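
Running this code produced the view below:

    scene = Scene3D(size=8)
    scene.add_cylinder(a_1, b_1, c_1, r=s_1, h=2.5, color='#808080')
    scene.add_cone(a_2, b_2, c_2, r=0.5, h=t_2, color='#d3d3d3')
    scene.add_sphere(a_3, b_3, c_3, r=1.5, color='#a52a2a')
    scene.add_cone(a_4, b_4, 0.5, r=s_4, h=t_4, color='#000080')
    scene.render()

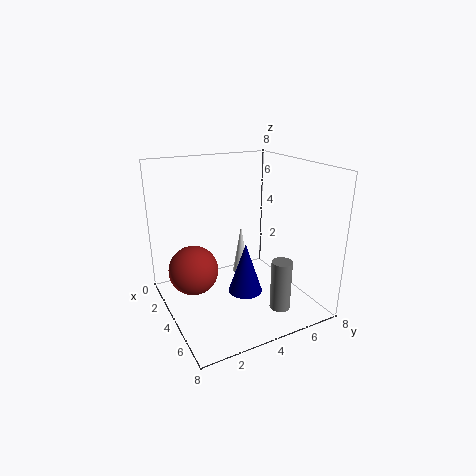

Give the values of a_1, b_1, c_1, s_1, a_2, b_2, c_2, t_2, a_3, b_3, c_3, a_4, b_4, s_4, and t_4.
a_1 = 7.5
b_1 = 4.5
c_1 = 1.5
s_1 = 0.5
a_2 = 2.5
b_2 = 5
c_2 = 1
t_2 = 3
a_3 = 2
b_3 = 2
c_3 = 1.5
a_4 = 4
b_4 = 4.5
s_4 = 1
t_4 = 3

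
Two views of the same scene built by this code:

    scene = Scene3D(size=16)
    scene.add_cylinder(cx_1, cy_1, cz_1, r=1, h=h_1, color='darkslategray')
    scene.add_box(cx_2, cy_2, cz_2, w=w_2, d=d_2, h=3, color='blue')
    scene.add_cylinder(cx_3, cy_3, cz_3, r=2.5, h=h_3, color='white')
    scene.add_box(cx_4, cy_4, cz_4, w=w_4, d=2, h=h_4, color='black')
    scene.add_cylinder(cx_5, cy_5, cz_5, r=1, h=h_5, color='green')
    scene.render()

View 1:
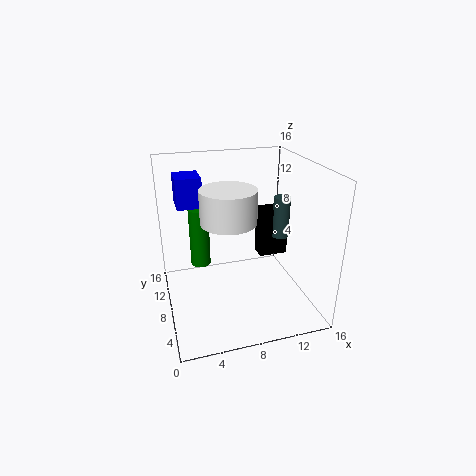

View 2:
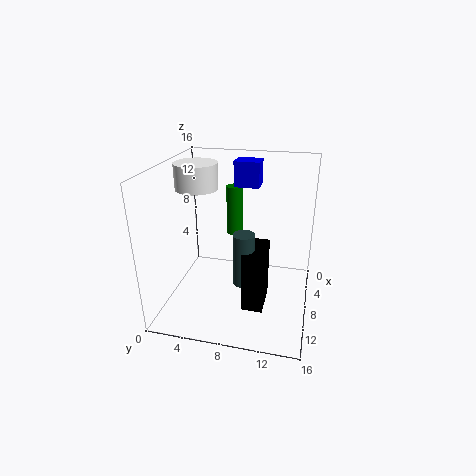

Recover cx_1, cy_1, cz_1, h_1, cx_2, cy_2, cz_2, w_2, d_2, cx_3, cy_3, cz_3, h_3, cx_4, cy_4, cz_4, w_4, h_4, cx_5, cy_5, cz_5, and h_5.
cx_1 = 14
cy_1 = 10
cz_1 = 6.5
h_1 = 5
cx_2 = 1.5
cy_2 = 6.5
cz_2 = 12.5
w_2 = 2.5
d_2 = 3
cx_3 = 5.5
cy_3 = 2.5
cz_3 = 12.5
h_3 = 3
cx_4 = 11.5
cy_4 = 10
cz_4 = 4
w_4 = 3.5
h_4 = 6
cx_5 = 3.5
cy_5 = 6.5
cz_5 = 6.5
h_5 = 6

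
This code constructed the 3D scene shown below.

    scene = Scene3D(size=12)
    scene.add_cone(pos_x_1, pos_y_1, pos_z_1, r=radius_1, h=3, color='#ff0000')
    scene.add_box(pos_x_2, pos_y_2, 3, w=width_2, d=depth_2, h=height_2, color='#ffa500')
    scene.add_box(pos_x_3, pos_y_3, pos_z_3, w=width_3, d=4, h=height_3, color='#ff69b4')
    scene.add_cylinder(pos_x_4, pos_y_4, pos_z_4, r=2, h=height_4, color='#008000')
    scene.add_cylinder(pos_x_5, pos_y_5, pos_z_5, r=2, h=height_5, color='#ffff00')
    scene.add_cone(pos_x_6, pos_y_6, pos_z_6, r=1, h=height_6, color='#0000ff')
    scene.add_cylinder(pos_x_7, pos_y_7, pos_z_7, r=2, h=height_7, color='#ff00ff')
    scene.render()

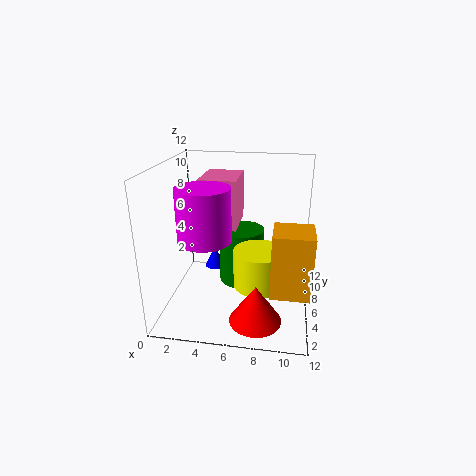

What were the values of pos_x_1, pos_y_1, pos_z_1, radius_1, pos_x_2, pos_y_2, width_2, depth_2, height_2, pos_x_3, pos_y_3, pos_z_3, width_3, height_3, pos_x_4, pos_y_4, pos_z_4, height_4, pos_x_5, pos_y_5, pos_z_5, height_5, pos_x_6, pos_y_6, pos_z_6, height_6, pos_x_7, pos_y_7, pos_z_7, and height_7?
pos_x_1 = 8
pos_y_1 = 2
pos_z_1 = 1
radius_1 = 2
pos_x_2 = 9
pos_y_2 = 2
width_2 = 3
depth_2 = 3
height_2 = 5
pos_x_3 = 3
pos_y_3 = 5
pos_z_3 = 7
width_3 = 3
height_3 = 4
pos_x_4 = 6
pos_y_4 = 8
pos_z_4 = 1
height_4 = 5
pos_x_5 = 8
pos_y_5 = 4
pos_z_5 = 3
height_5 = 3
pos_x_6 = 3
pos_y_6 = 10
pos_z_6 = 1
height_6 = 2
pos_x_7 = 4
pos_y_7 = 3
pos_z_7 = 7
height_7 = 4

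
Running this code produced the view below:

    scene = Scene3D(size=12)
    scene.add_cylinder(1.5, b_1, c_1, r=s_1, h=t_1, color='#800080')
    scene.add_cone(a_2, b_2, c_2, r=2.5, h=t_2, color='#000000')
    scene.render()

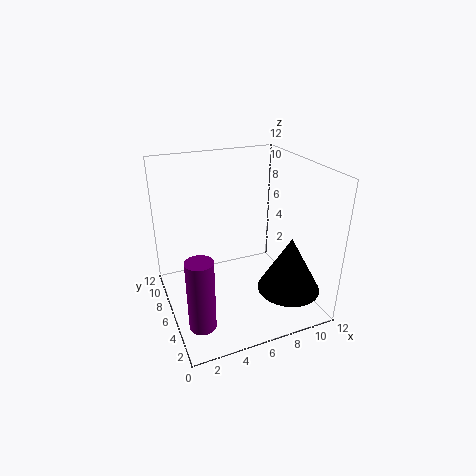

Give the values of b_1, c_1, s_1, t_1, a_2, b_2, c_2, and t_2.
b_1 = 2, c_1 = 1.5, s_1 = 1, t_1 = 5.5, a_2 = 9, b_2 = 2.5, c_2 = 2.5, t_2 = 4.5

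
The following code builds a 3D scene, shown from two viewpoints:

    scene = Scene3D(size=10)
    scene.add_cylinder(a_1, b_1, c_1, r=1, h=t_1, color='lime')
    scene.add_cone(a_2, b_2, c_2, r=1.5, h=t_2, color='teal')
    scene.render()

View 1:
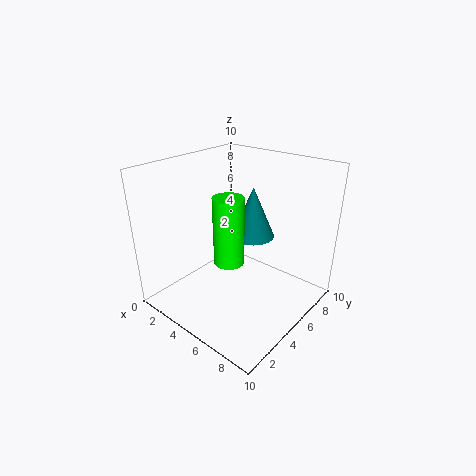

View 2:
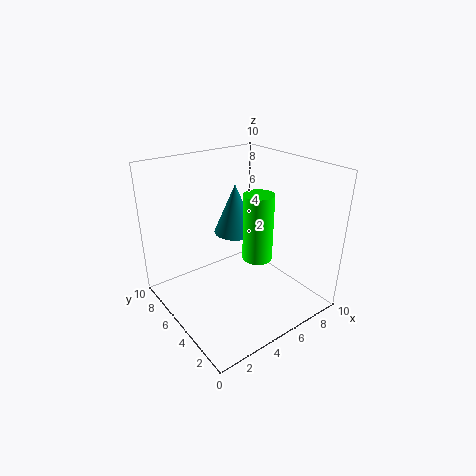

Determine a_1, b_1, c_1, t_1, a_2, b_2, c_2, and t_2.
a_1 = 5.5
b_1 = 3.5
c_1 = 4
t_1 = 4.5
a_2 = 5.5
b_2 = 6
c_2 = 5
t_2 = 3.5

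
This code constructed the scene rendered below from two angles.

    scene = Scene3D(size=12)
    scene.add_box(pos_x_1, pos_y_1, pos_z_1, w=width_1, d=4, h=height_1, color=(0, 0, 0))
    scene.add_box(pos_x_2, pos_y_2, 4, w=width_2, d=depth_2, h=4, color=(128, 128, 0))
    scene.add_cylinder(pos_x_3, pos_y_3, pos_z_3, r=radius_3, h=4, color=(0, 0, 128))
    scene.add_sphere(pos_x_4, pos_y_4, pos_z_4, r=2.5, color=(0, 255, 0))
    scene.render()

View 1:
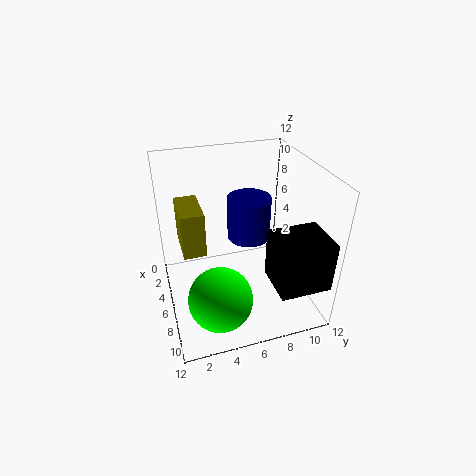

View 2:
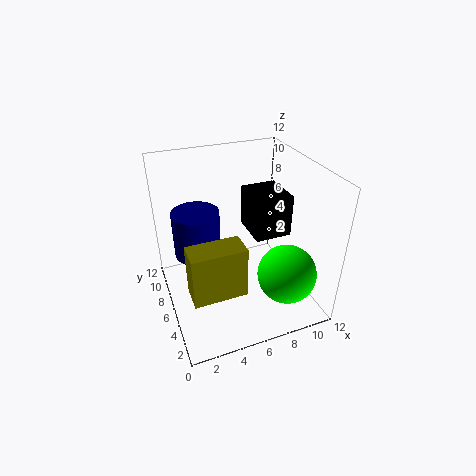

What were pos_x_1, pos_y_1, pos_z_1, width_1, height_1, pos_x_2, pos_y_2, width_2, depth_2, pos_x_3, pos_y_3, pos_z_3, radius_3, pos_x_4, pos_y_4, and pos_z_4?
pos_x_1 = 8.5, pos_y_1 = 7.5, pos_z_1 = 4, width_1 = 3.5, height_1 = 4, pos_x_2 = 1, pos_y_2 = 1.5, width_2 = 4, depth_2 = 2, pos_x_3 = 3, pos_y_3 = 8, pos_z_3 = 4, radius_3 = 2, pos_x_4 = 9.5, pos_y_4 = 3.5, pos_z_4 = 3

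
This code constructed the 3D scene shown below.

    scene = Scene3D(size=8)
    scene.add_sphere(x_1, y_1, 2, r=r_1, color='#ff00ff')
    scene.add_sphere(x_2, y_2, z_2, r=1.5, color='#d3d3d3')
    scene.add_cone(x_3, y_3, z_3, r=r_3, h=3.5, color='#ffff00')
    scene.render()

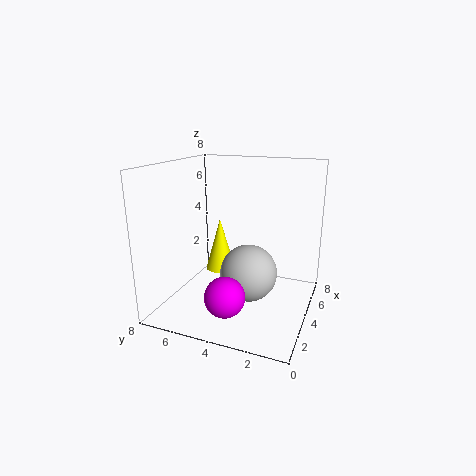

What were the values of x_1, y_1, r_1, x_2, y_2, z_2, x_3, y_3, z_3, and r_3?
x_1 = 1; y_1 = 3.5; r_1 = 1; x_2 = 3; y_2 = 3; z_2 = 2.5; x_3 = 7; y_3 = 6.5; z_3 = 0.5; r_3 = 1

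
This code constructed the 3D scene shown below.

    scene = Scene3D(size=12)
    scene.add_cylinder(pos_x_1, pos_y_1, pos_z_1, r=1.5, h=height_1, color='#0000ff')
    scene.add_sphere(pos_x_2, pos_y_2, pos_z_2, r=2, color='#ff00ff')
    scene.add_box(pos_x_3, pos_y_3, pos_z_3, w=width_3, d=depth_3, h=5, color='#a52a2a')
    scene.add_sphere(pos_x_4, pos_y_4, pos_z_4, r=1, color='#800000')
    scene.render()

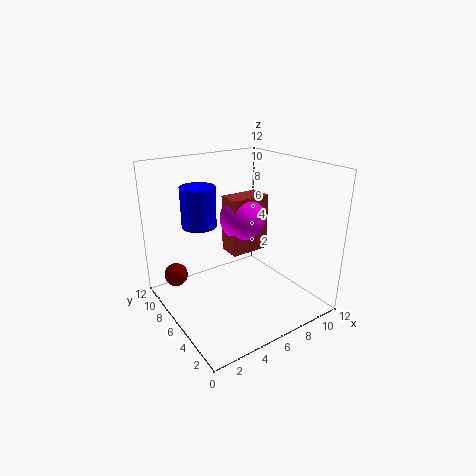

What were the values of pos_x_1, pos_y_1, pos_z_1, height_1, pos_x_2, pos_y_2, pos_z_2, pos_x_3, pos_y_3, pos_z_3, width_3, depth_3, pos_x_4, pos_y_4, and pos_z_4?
pos_x_1 = 4; pos_y_1 = 9; pos_z_1 = 6.5; height_1 = 3.5; pos_x_2 = 7.5; pos_y_2 = 7.5; pos_z_2 = 7; pos_x_3 = 6; pos_y_3 = 6.5; pos_z_3 = 4; width_3 = 3.5; depth_3 = 2; pos_x_4 = 1.5; pos_y_4 = 9; pos_z_4 = 2.5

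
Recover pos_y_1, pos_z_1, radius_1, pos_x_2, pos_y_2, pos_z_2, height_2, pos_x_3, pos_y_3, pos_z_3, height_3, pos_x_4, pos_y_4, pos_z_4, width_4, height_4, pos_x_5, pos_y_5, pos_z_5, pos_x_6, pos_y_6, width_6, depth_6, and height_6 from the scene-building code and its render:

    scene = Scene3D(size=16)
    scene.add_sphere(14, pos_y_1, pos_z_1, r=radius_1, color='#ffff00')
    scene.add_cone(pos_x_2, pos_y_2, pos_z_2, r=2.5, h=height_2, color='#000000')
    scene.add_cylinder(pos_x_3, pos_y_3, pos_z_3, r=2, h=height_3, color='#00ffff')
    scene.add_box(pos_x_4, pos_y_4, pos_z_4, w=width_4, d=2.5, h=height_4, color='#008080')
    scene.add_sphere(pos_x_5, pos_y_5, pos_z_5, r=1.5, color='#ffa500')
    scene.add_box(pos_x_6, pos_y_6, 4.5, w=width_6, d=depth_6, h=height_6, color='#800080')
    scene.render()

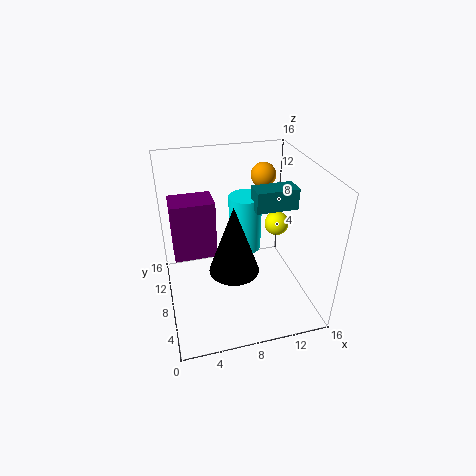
pos_y_1 = 11.5; pos_z_1 = 7; radius_1 = 1.5; pos_x_2 = 6.5; pos_y_2 = 4; pos_z_2 = 7; height_2 = 7; pos_x_3 = 10; pos_y_3 = 12; pos_z_3 = 4; height_3 = 7; pos_x_4 = 10.5; pos_y_4 = 9; pos_z_4 = 10; width_4 = 5; height_4 = 2.5; pos_x_5 = 12.5; pos_y_5 = 13; pos_z_5 = 13; pos_x_6 = 1; pos_y_6 = 10; width_6 = 5; depth_6 = 3.5; height_6 = 7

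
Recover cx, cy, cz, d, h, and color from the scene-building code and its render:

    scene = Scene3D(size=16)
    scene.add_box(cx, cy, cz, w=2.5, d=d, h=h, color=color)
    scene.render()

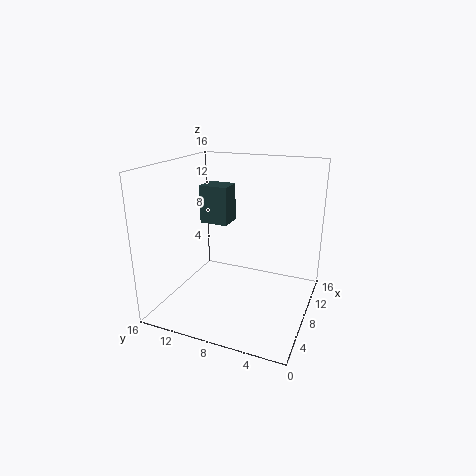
cx = 6; cy = 8.5; cz = 10; d = 3; h = 4; color = 'darkslategray'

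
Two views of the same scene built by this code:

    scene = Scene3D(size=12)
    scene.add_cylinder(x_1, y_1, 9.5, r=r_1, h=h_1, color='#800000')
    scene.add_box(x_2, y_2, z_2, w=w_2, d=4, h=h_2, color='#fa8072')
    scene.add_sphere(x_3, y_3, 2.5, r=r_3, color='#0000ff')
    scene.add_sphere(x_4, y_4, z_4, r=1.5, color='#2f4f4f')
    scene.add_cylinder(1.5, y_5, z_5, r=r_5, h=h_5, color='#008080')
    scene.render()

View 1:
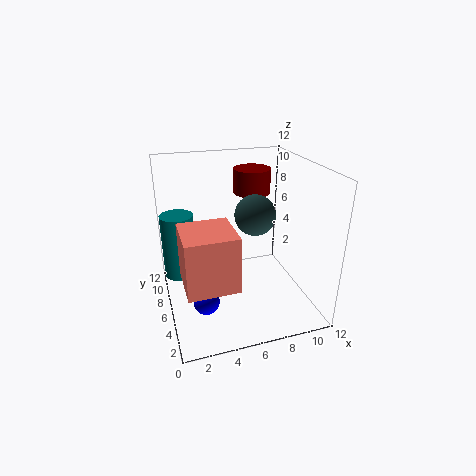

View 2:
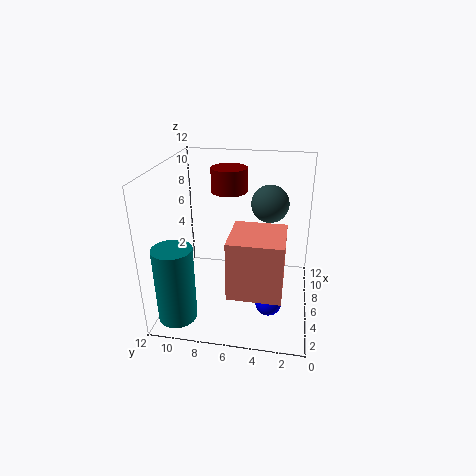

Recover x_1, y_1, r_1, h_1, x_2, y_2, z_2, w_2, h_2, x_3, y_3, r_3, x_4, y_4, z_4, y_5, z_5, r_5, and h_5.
x_1 = 7.5, y_1 = 7, r_1 = 1.5, h_1 = 2, x_2 = 1, y_2 = 2, z_2 = 3.5, w_2 = 4, h_2 = 4.5, x_3 = 2.5, y_3 = 3, r_3 = 1, x_4 = 6.5, y_4 = 3.5, z_4 = 9, y_5 = 10, z_5 = 1, r_5 = 1.5, h_5 = 6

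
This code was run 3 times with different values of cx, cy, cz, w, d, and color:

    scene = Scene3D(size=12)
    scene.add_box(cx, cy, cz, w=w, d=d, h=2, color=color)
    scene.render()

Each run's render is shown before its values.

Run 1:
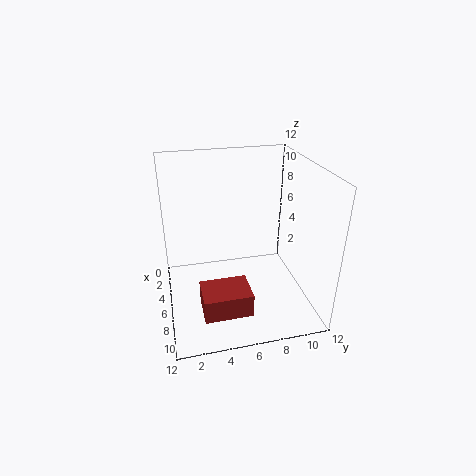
cx = 6.5
cy = 2.5
cz = 0.5
w = 3
d = 4
color = 'brown'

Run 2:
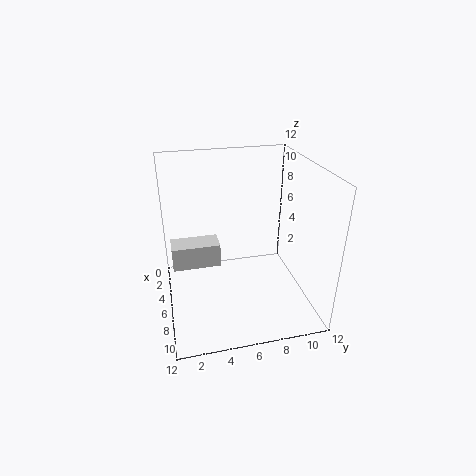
cx = 4
cy = 0.5
cz = 3.5
w = 2
d = 4
color = 'lightgray'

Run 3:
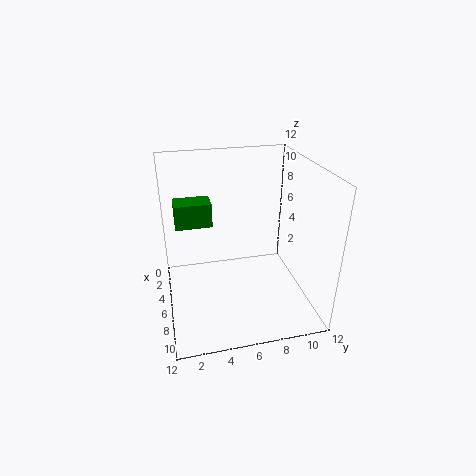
cx = 3.5
cy = 1
cz = 7
w = 2
d = 3
color = 'green'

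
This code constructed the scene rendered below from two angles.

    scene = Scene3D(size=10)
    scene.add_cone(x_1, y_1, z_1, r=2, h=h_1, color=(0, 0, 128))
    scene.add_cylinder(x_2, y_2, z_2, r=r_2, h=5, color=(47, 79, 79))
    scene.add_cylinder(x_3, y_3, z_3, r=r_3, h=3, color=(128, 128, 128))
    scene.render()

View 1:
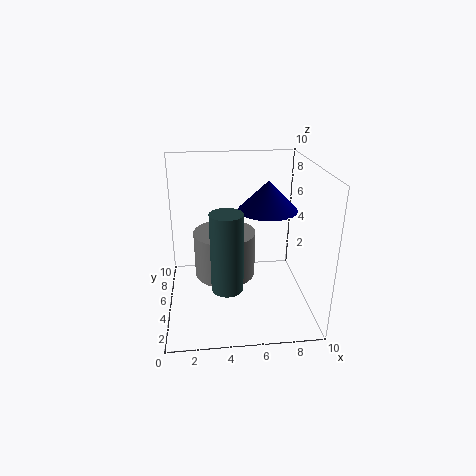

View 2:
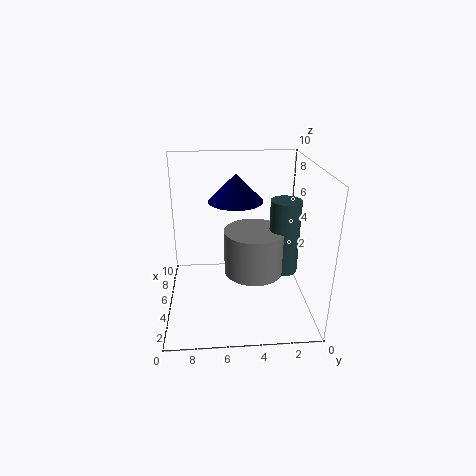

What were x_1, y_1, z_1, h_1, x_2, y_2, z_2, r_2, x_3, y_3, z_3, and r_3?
x_1 = 7
y_1 = 5
z_1 = 7
h_1 = 2
x_2 = 4
y_2 = 2
z_2 = 3
r_2 = 1
x_3 = 4
y_3 = 4
z_3 = 3
r_3 = 2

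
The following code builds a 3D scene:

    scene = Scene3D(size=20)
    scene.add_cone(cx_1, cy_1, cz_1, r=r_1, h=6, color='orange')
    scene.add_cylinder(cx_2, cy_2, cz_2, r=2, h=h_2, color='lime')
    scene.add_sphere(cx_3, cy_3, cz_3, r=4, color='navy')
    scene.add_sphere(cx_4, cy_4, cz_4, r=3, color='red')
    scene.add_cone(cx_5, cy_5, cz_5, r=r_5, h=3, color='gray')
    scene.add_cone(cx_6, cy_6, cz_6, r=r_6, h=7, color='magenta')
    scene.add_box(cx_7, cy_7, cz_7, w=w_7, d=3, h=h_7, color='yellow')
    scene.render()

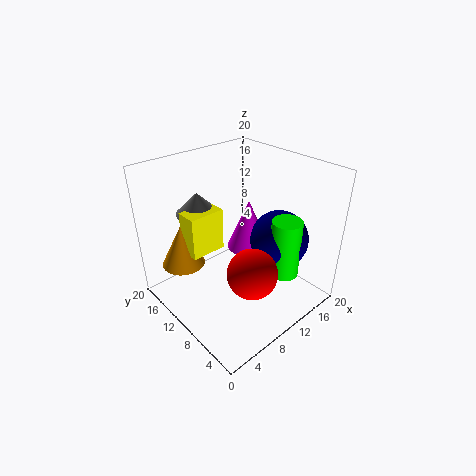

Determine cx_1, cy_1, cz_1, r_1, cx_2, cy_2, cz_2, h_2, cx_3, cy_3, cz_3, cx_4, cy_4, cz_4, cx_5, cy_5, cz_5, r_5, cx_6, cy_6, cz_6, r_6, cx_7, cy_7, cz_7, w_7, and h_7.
cx_1 = 4, cy_1 = 15, cz_1 = 6, r_1 = 3, cx_2 = 13, cy_2 = 4, cz_2 = 6, h_2 = 8, cx_3 = 14, cy_3 = 6, cz_3 = 10, cx_4 = 6, cy_4 = 3, cz_4 = 10, cx_5 = 7, cy_5 = 15, cz_5 = 13, r_5 = 3, cx_6 = 12, cy_6 = 10, cz_6 = 8, r_6 = 3, cx_7 = 4, cy_7 = 12, cz_7 = 8, w_7 = 5, h_7 = 6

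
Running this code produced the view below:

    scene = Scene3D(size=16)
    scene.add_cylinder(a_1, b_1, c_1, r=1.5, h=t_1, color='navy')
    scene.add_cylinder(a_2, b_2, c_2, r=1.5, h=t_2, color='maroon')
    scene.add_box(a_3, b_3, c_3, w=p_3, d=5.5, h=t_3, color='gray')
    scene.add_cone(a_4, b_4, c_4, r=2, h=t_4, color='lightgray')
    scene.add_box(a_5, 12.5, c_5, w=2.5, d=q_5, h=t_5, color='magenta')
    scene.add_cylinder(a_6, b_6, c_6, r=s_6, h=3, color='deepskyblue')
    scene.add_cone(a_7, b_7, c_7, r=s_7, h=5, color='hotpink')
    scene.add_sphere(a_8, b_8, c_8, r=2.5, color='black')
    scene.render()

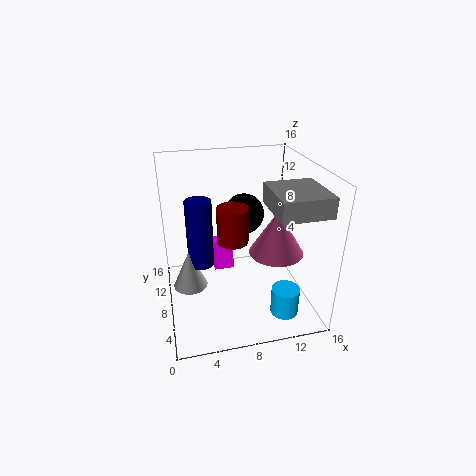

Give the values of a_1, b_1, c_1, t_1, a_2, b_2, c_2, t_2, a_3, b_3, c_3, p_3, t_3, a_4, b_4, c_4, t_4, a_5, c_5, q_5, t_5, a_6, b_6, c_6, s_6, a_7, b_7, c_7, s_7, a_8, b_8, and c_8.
a_1 = 4; b_1 = 10; c_1 = 4; t_1 = 8; a_2 = 6.5; b_2 = 4; c_2 = 10; t_2 = 3.5; a_3 = 10; b_3 = 0.5; c_3 = 13; p_3 = 5; t_3 = 2; a_4 = 2.5; b_4 = 9.5; c_4 = 1.5; t_4 = 4.5; a_5 = 6; c_5 = 1; q_5 = 2; t_5 = 4; a_6 = 12; b_6 = 3; c_6 = 1; s_6 = 1.5; a_7 = 12; b_7 = 6.5; c_7 = 6.5; s_7 = 3; a_8 = 10; b_8 = 13; c_8 = 8.5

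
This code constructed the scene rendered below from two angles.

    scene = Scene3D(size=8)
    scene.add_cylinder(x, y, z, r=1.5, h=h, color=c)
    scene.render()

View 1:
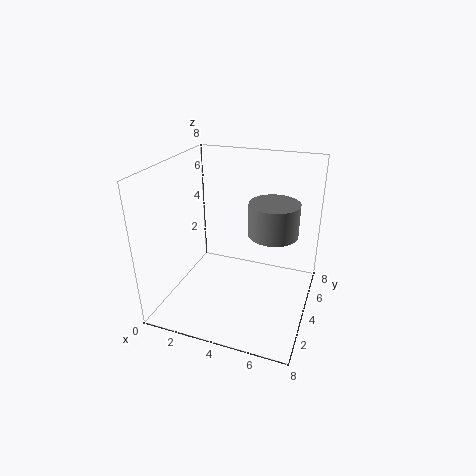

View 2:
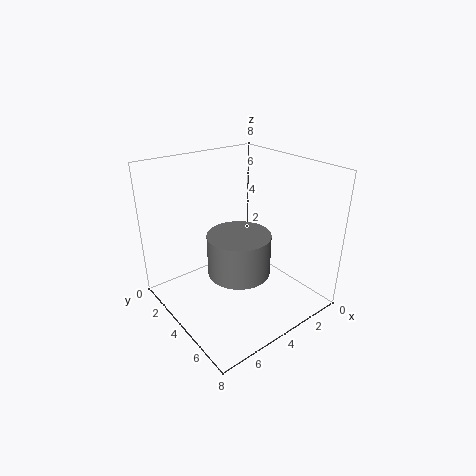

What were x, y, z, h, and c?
x = 5.5, y = 6, z = 3.5, h = 2, c = 'gray'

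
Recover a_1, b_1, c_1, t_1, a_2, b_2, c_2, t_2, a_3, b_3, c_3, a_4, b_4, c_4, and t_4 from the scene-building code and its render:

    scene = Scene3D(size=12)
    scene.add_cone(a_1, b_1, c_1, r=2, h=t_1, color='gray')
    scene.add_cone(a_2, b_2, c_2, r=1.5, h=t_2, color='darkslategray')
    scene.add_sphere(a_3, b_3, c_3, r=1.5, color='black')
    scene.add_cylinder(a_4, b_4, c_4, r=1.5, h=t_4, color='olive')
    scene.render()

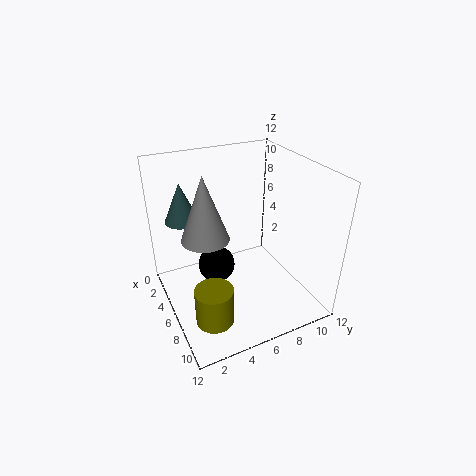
a_1 = 5
b_1 = 3.5
c_1 = 6
t_1 = 5.5
a_2 = 2
b_2 = 2.5
c_2 = 6.5
t_2 = 3.5
a_3 = 6
b_3 = 4
c_3 = 4
a_4 = 9
b_4 = 2.5
c_4 = 1
t_4 = 3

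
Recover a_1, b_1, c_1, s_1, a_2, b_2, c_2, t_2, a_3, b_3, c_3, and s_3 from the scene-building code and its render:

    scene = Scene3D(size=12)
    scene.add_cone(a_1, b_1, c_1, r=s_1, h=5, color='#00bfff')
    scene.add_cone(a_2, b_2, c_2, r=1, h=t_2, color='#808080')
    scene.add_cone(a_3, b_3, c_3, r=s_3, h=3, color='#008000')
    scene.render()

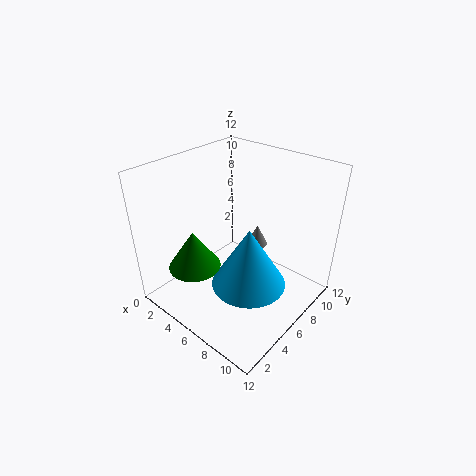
a_1 = 8, b_1 = 5, c_1 = 3, s_1 = 3, a_2 = 5, b_2 = 10, c_2 = 3, t_2 = 2, a_3 = 5, b_3 = 2, c_3 = 5, s_3 = 2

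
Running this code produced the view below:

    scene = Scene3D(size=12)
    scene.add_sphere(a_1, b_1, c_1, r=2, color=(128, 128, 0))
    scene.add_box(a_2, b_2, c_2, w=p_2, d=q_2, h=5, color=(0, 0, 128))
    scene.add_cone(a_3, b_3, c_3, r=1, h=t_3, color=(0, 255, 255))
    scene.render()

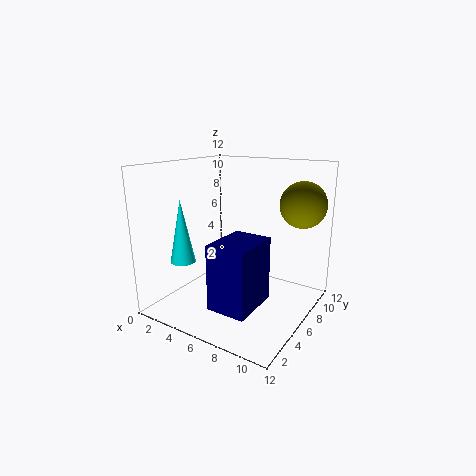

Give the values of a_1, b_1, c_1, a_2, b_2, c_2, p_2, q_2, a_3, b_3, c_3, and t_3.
a_1 = 10; b_1 = 10; c_1 = 8.5; a_2 = 6.5; b_2 = 1; c_2 = 2; p_2 = 3; q_2 = 4; a_3 = 3; b_3 = 2.5; c_3 = 4.5; t_3 = 5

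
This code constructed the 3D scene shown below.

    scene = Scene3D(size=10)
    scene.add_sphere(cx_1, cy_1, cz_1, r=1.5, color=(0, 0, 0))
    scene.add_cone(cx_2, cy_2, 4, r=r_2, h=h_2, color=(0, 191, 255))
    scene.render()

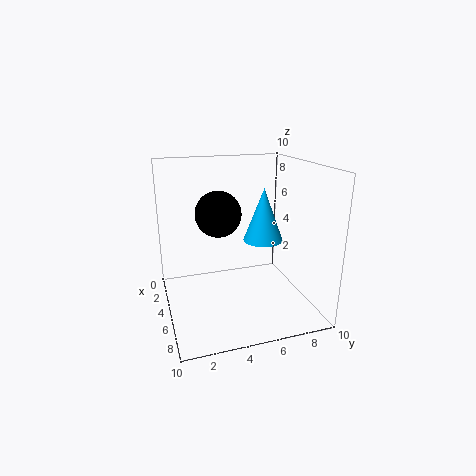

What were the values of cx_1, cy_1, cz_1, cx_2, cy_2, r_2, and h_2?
cx_1 = 5.5
cy_1 = 3.5
cz_1 = 7
cx_2 = 3.5
cy_2 = 7.5
r_2 = 1.5
h_2 = 4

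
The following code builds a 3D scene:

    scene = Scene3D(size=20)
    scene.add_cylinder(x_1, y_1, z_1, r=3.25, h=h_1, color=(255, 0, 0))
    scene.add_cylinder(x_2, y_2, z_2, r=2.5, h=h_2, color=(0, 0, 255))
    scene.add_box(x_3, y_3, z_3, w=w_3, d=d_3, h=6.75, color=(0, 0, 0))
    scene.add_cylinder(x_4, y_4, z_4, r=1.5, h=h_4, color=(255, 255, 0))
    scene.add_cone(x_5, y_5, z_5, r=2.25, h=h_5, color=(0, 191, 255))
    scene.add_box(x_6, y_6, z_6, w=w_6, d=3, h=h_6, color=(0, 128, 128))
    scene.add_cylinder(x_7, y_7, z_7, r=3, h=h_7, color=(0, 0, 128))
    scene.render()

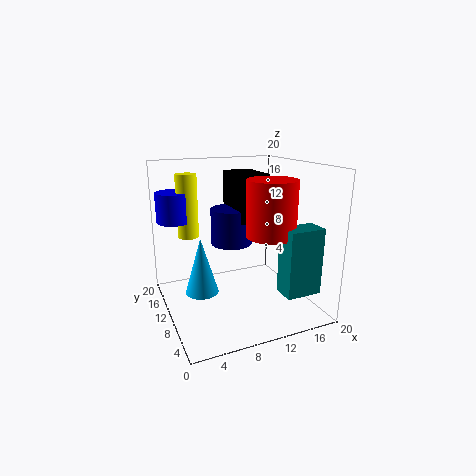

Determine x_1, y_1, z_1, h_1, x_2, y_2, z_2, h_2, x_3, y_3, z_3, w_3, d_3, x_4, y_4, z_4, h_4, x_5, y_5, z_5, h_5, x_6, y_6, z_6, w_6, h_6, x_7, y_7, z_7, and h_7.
x_1 = 12.75, y_1 = 5.75, z_1 = 11.25, h_1 = 7.25, x_2 = 2.5, y_2 = 15.5, z_2 = 11.75, h_2 = 4.25, x_3 = 10.5, y_3 = 10, z_3 = 11.75, w_3 = 4.25, d_3 = 6.75, x_4 = 4.25, y_4 = 14.75, z_4 = 9.5, h_4 = 9, x_5 = 4.5, y_5 = 9.75, z_5 = 3, h_5 = 7.75, x_6 = 13.25, y_6 = 1.5, z_6 = 4, w_6 = 4.75, h_6 = 8.75, x_7 = 10.25, y_7 = 13, z_7 = 8.25, h_7 = 5.25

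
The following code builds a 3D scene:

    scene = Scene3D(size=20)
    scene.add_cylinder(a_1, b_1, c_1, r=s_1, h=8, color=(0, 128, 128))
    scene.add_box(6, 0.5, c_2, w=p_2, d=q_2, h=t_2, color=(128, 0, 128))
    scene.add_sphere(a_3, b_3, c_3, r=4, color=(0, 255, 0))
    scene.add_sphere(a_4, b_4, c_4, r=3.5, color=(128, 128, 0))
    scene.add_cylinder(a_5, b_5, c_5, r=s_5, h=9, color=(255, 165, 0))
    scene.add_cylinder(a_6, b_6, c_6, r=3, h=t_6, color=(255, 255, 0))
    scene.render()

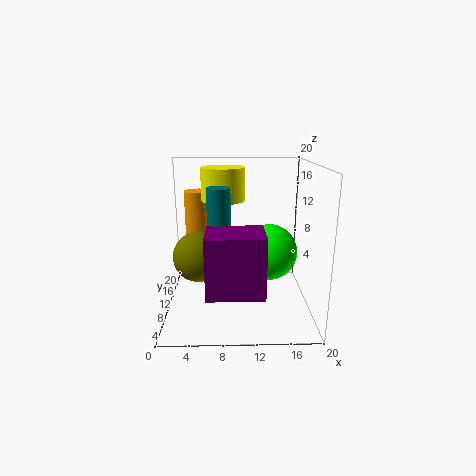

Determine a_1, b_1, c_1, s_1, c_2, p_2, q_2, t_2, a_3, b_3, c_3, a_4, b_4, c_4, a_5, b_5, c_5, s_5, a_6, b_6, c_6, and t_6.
a_1 = 7.5
b_1 = 7
c_1 = 9.5
s_1 = 1.5
c_2 = 5.5
p_2 = 7
q_2 = 5.5
t_2 = 7.5
a_3 = 14.5
b_3 = 11
c_3 = 7.5
a_4 = 4.5
b_4 = 9.5
c_4 = 7.5
a_5 = 4
b_5 = 16
c_5 = 6.5
s_5 = 2
a_6 = 8
b_6 = 11.5
c_6 = 15
t_6 = 4.5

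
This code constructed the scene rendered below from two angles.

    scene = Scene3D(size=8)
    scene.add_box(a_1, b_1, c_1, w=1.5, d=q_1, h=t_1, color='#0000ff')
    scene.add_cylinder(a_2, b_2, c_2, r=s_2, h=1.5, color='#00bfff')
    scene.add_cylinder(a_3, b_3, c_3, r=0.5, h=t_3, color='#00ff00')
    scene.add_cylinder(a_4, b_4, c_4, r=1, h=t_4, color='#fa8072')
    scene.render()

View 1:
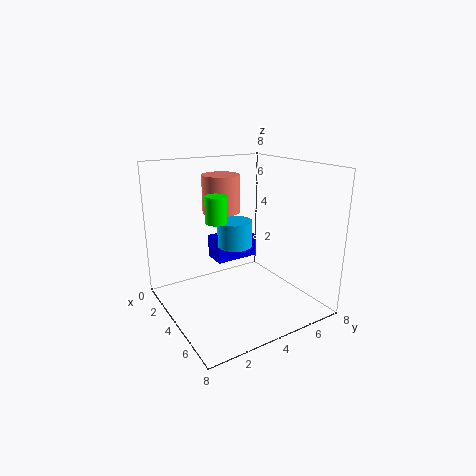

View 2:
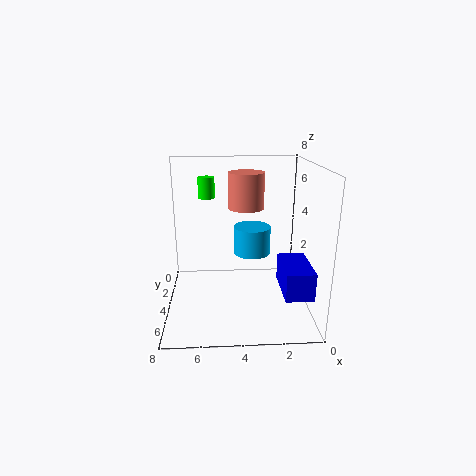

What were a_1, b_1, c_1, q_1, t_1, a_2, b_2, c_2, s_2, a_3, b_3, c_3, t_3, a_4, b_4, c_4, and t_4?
a_1 = 0.25; b_1 = 4; c_1 = 1.5; q_1 = 2.75; t_1 = 1.5; a_2 = 3.25; b_2 = 4.25; c_2 = 3.25; s_2 = 1; a_3 = 5.75; b_3 = 1.75; c_3 = 5.75; t_3 = 1.25; a_4 = 3.5; b_4 = 3.25; c_4 = 5.5; t_4 = 2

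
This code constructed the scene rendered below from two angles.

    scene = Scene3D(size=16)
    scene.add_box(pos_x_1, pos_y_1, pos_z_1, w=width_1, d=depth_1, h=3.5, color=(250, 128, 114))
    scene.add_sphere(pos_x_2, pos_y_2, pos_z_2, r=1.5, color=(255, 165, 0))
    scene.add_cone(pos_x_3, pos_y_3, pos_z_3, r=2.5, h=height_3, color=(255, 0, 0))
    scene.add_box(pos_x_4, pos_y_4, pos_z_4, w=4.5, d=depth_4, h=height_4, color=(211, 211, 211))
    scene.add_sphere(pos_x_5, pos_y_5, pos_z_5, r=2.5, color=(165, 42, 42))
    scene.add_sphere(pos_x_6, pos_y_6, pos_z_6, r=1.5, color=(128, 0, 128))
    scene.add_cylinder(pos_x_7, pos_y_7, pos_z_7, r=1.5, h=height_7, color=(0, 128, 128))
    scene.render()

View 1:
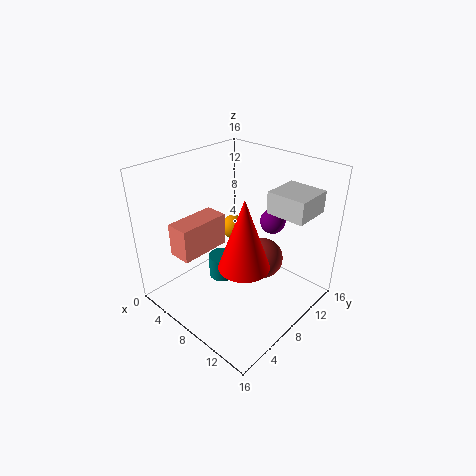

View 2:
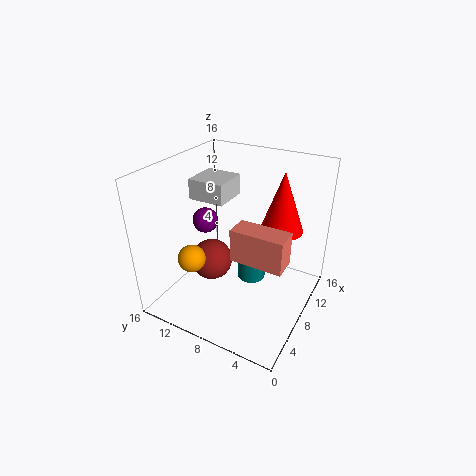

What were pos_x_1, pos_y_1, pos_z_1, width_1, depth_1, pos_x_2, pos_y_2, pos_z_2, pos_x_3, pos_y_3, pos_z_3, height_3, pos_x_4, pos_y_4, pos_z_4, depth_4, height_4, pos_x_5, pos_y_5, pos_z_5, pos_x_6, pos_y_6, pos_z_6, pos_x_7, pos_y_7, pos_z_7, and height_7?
pos_x_1 = 4.5, pos_y_1 = 1.5, pos_z_1 = 7.5, width_1 = 2.5, depth_1 = 5.5, pos_x_2 = 4, pos_y_2 = 11.5, pos_z_2 = 6.5, pos_x_3 = 12, pos_y_3 = 4.5, pos_z_3 = 8, height_3 = 7, pos_x_4 = 9.5, pos_y_4 = 11, pos_z_4 = 10.5, depth_4 = 4.5, height_4 = 2.5, pos_x_5 = 8.5, pos_y_5 = 12, pos_z_5 = 3.5, pos_x_6 = 9, pos_y_6 = 13, pos_z_6 = 8.5, pos_x_7 = 7.5, pos_y_7 = 6, pos_z_7 = 4, height_7 = 2.5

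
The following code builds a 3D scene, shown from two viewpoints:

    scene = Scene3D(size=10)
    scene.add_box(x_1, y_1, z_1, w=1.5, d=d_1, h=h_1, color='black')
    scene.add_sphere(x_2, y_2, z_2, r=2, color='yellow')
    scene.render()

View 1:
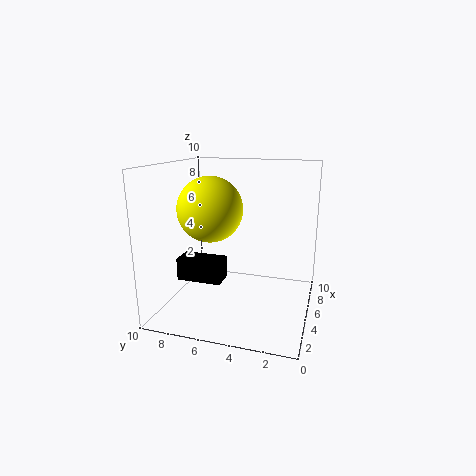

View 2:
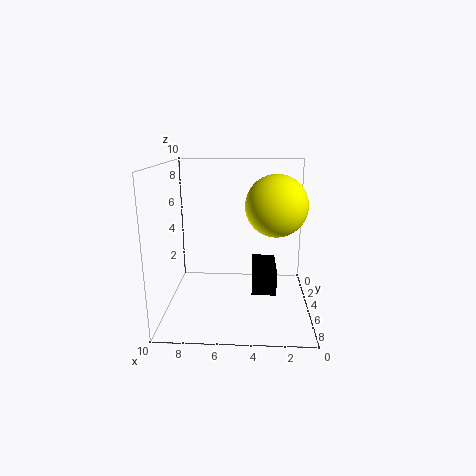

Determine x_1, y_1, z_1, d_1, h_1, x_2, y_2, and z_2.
x_1 = 2.5
y_1 = 5.5
z_1 = 2.5
d_1 = 3
h_1 = 1.5
x_2 = 2.5
y_2 = 6
z_2 = 7.5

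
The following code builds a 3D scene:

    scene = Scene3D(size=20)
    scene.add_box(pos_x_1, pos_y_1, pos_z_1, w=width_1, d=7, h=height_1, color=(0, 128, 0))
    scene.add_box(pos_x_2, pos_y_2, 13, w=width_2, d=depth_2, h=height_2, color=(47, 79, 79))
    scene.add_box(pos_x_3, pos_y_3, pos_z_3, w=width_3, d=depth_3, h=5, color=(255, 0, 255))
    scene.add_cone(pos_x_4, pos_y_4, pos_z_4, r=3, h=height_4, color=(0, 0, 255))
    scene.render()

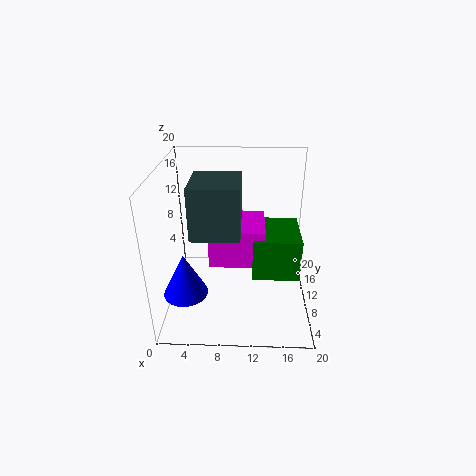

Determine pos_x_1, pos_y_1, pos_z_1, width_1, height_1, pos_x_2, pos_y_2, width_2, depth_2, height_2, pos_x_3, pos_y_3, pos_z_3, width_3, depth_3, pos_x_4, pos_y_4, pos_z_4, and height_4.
pos_x_1 = 12; pos_y_1 = 4.5; pos_z_1 = 7; width_1 = 6; height_1 = 5.5; pos_x_2 = 4.5; pos_y_2 = 3.5; width_2 = 6; depth_2 = 6.5; height_2 = 6.5; pos_x_3 = 6.5; pos_y_3 = 5; pos_z_3 = 8.5; width_3 = 7; depth_3 = 6.5; pos_x_4 = 3; pos_y_4 = 6; pos_z_4 = 3.5; height_4 = 6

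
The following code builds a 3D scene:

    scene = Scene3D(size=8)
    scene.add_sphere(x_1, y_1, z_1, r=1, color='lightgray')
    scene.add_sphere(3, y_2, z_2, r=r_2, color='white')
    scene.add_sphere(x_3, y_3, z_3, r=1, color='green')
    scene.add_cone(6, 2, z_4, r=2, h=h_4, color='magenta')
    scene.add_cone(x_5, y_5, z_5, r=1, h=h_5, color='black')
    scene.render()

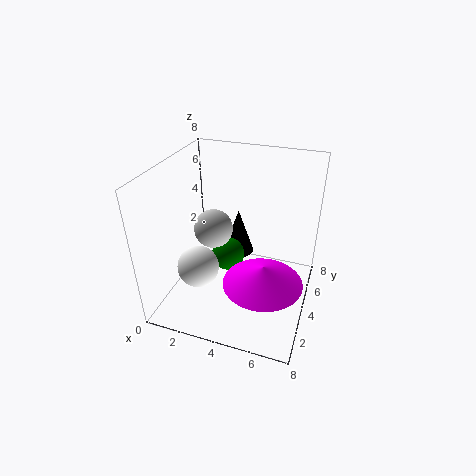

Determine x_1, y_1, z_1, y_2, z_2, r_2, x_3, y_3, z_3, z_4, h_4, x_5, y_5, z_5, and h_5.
x_1 = 3
y_1 = 3
z_1 = 5
y_2 = 1
z_2 = 4
r_2 = 1
x_3 = 3
y_3 = 5
z_3 = 2
z_4 = 3
h_4 = 1
x_5 = 3
y_5 = 7
z_5 = 1
h_5 = 3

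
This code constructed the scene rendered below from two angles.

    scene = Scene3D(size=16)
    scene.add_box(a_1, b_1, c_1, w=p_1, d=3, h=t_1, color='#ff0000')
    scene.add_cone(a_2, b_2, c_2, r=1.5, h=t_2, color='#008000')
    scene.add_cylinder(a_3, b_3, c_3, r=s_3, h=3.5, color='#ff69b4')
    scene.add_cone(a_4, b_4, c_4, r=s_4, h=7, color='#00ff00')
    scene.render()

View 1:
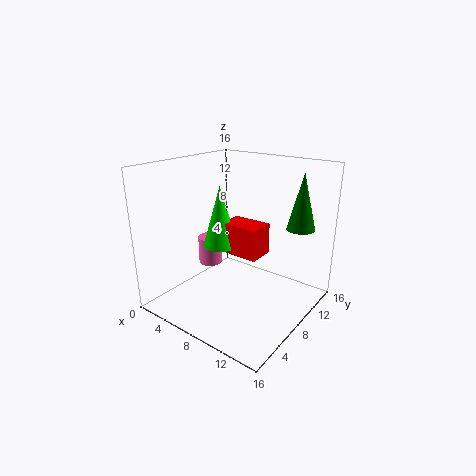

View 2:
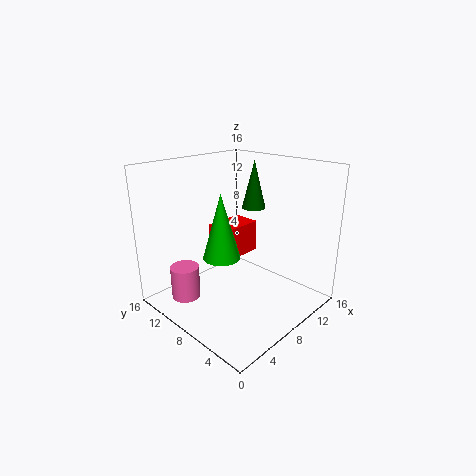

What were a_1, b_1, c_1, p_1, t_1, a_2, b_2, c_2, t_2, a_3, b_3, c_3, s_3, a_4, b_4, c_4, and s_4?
a_1 = 6
b_1 = 7.5
c_1 = 6
p_1 = 4.5
t_1 = 3.5
a_2 = 14
b_2 = 11
c_2 = 9.5
t_2 = 6
a_3 = 2
b_3 = 10
c_3 = 2.5
s_3 = 1.5
a_4 = 5.5
b_4 = 8
c_4 = 6.5
s_4 = 2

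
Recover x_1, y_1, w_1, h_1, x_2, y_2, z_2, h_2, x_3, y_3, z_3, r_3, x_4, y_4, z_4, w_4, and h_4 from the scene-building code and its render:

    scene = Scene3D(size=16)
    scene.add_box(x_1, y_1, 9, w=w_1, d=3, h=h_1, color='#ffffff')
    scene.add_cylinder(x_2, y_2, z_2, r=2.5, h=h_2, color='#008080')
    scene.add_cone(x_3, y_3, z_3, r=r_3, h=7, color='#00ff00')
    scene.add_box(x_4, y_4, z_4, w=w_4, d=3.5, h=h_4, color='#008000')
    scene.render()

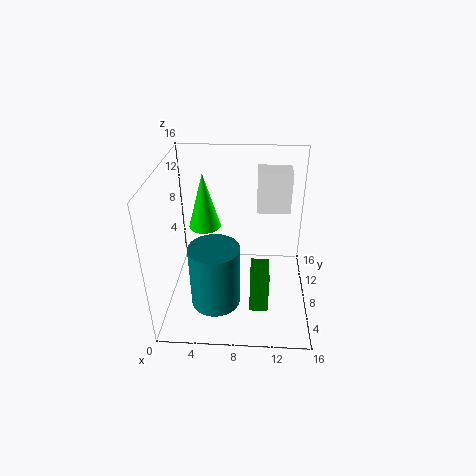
x_1 = 10, y_1 = 12, w_1 = 4, h_1 = 5, x_2 = 6, y_2 = 3, z_2 = 3.5, h_2 = 6.5, x_3 = 3.5, y_3 = 13, z_3 = 6.5, r_3 = 2, x_4 = 9.5, y_4 = 3.5, z_4 = 1.5, w_4 = 2, h_4 = 4.5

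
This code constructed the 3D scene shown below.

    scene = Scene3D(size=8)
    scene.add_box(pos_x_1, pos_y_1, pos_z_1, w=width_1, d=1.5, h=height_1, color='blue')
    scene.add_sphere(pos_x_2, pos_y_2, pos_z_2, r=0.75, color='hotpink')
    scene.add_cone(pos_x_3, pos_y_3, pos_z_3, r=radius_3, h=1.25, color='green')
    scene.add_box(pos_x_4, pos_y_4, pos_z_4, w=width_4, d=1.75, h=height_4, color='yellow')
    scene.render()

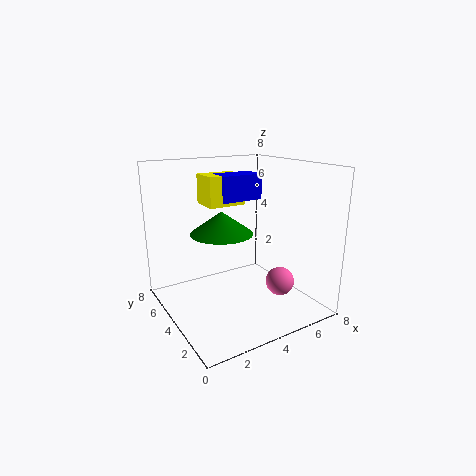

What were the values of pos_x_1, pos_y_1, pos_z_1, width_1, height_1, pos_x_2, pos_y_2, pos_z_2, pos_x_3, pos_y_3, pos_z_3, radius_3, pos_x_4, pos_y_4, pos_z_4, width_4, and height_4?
pos_x_1 = 3.75
pos_y_1 = 5
pos_z_1 = 5.75
width_1 = 2.5
height_1 = 1.5
pos_x_2 = 5.25
pos_y_2 = 1.75
pos_z_2 = 2
pos_x_3 = 3.25
pos_y_3 = 4.5
pos_z_3 = 4.25
radius_3 = 1.75
pos_x_4 = 3
pos_y_4 = 5.25
pos_z_4 = 5.5
width_4 = 2.25
height_4 = 1.75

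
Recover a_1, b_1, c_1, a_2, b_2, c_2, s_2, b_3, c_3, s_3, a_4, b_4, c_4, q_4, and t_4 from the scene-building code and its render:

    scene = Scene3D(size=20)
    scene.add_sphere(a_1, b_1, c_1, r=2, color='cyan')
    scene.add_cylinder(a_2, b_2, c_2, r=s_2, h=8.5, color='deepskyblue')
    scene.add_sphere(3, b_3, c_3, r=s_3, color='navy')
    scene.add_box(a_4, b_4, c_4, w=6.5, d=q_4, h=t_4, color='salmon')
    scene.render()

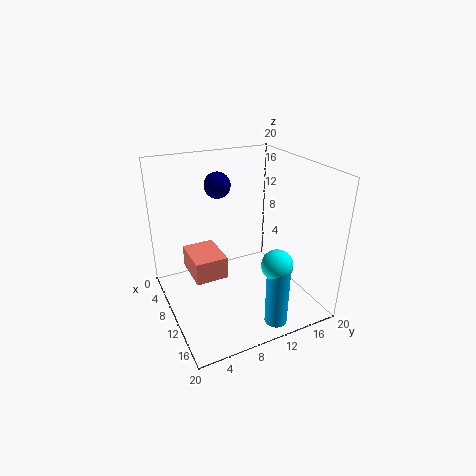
a_1 = 17; b_1 = 12; c_1 = 9; a_2 = 17.5; b_2 = 12; c_2 = 0.5; s_2 = 1.5; b_3 = 10; c_3 = 15.5; s_3 = 2; a_4 = 1; b_4 = 4.5; c_4 = 2; q_4 = 5; t_4 = 3.5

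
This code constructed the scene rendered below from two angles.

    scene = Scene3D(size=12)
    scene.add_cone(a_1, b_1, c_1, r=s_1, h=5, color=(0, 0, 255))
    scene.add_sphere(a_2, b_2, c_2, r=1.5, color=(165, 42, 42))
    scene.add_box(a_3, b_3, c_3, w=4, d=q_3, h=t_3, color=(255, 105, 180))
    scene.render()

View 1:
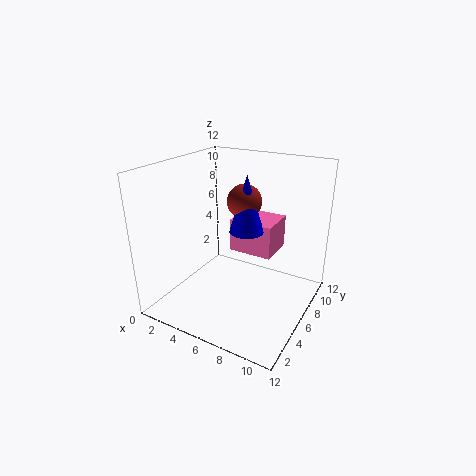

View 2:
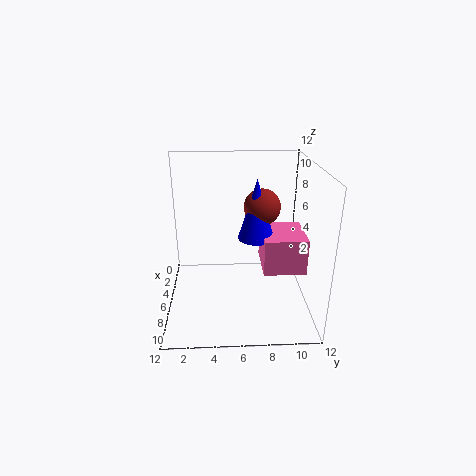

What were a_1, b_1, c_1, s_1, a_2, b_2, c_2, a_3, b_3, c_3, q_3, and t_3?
a_1 = 6, b_1 = 7.5, c_1 = 6, s_1 = 1.5, a_2 = 5.5, b_2 = 8, c_2 = 8.5, a_3 = 4, b_3 = 8, c_3 = 3.5, q_3 = 3.5, t_3 = 3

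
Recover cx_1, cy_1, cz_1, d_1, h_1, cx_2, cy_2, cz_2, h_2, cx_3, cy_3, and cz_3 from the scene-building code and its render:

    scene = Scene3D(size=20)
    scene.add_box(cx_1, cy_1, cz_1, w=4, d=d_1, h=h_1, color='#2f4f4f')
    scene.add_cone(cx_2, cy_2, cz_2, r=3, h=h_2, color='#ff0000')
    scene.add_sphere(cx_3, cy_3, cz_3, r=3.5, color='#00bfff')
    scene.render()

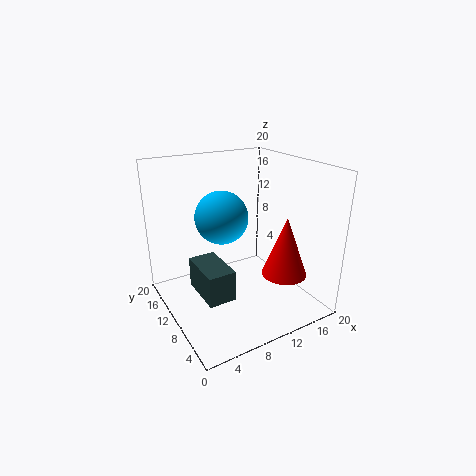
cx_1 = 4.5; cy_1 = 8; cz_1 = 1.5; d_1 = 7; h_1 = 4.5; cx_2 = 14; cy_2 = 4.5; cz_2 = 6; h_2 = 8; cx_3 = 7.5; cy_3 = 10; cz_3 = 13.5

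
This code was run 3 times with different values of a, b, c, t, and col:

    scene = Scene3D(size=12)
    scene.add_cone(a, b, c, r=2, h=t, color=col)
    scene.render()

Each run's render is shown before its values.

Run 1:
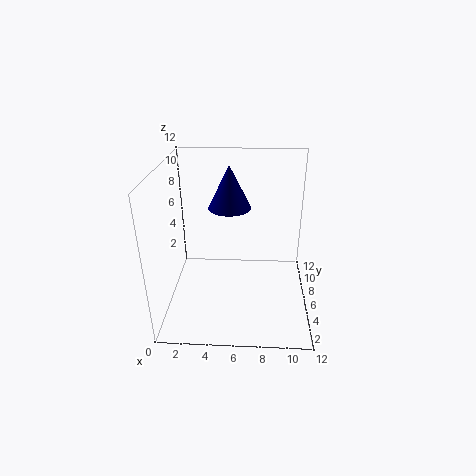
a = 5; b = 10; c = 7; t = 4; col = 'navy'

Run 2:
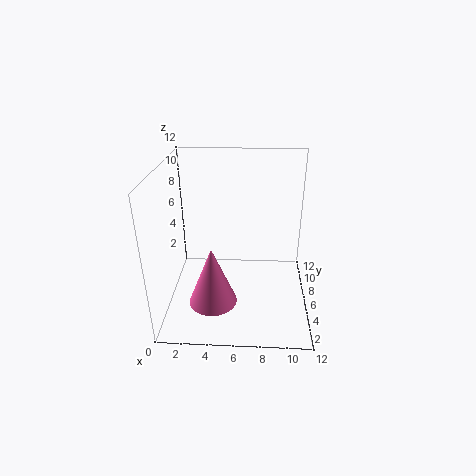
a = 4; b = 4; c = 1; t = 5; col = 'hotpink'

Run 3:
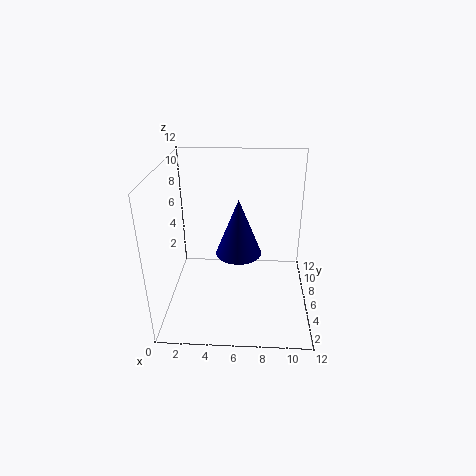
a = 6; b = 7; c = 4; t = 5; col = 'navy'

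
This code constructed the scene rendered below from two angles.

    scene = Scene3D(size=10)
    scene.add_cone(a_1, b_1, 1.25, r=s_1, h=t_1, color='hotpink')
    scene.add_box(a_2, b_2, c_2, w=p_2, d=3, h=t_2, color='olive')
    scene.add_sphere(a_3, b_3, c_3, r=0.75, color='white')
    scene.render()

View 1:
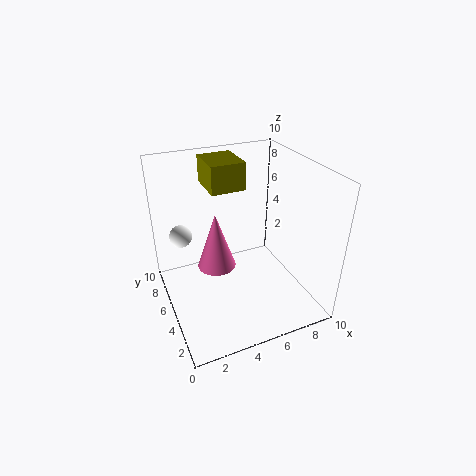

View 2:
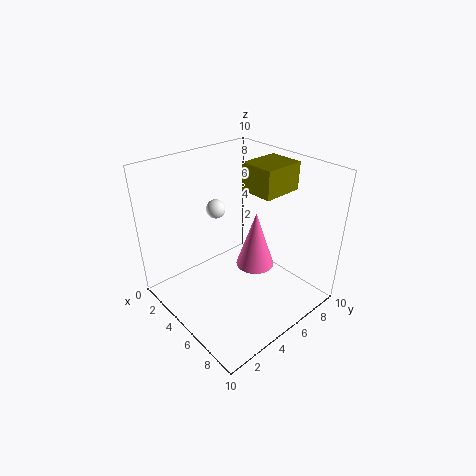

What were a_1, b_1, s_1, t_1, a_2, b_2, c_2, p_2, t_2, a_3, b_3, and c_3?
a_1 = 4.25
b_1 = 7.5
s_1 = 1.5
t_1 = 4.5
a_2 = 3.75
b_2 = 6.5
c_2 = 7.75
p_2 = 2.5
t_2 = 2
a_3 = 1.25
b_3 = 6
c_3 = 5.5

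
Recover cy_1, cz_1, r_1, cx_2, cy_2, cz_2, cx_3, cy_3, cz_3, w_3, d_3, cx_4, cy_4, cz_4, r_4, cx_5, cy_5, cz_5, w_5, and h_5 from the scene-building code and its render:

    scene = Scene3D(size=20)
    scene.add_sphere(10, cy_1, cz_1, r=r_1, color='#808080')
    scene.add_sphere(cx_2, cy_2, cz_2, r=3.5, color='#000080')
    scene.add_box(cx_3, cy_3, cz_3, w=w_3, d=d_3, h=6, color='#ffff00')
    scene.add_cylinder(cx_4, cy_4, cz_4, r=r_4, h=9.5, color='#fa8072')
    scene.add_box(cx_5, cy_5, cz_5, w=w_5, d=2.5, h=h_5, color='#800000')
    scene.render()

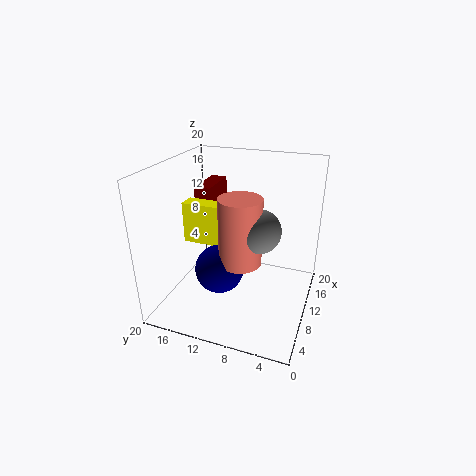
cy_1 = 7
cz_1 = 11.5
r_1 = 3
cx_2 = 9
cy_2 = 12.5
cz_2 = 5
cx_3 = 10
cy_3 = 12.5
cz_3 = 8
w_3 = 2.5
d_3 = 6
cx_4 = 9.5
cy_4 = 9.5
cz_4 = 6.5
r_4 = 3
cx_5 = 13
cy_5 = 15.5
cz_5 = 7
w_5 = 6.5
h_5 = 8.5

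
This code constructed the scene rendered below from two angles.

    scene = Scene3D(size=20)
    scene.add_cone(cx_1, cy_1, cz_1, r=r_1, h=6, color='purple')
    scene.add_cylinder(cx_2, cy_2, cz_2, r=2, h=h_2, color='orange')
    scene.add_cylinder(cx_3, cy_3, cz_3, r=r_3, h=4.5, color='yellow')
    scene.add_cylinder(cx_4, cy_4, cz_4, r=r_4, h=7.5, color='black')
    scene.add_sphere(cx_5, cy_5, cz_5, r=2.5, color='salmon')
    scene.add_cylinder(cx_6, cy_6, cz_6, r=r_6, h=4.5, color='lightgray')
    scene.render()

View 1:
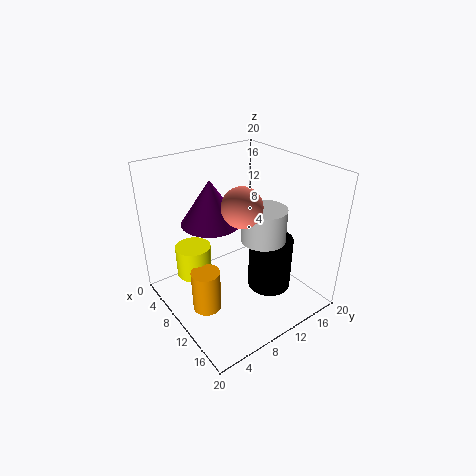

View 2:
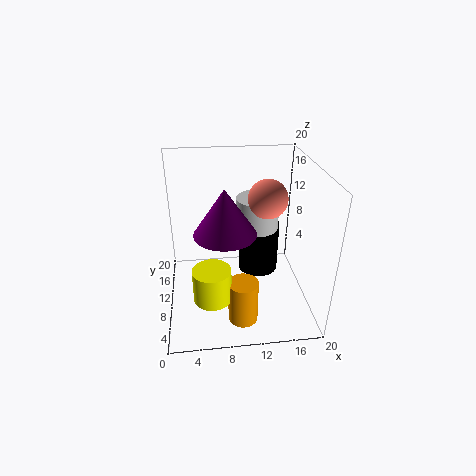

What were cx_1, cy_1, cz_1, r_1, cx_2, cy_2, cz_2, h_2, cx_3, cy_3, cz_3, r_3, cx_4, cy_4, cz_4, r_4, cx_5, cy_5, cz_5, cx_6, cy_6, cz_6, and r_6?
cx_1 = 8, cy_1 = 7, cz_1 = 12.5, r_1 = 4, cx_2 = 10, cy_2 = 4.5, cz_2 = 0.5, h_2 = 6, cx_3 = 6, cy_3 = 5, cz_3 = 4, r_3 = 2.5, cx_4 = 13.5, cy_4 = 13, cz_4 = 3, r_4 = 3, cx_5 = 13.5, cy_5 = 8, cz_5 = 16.5, cx_6 = 13, cy_6 = 12, cz_6 = 10.5, r_6 = 3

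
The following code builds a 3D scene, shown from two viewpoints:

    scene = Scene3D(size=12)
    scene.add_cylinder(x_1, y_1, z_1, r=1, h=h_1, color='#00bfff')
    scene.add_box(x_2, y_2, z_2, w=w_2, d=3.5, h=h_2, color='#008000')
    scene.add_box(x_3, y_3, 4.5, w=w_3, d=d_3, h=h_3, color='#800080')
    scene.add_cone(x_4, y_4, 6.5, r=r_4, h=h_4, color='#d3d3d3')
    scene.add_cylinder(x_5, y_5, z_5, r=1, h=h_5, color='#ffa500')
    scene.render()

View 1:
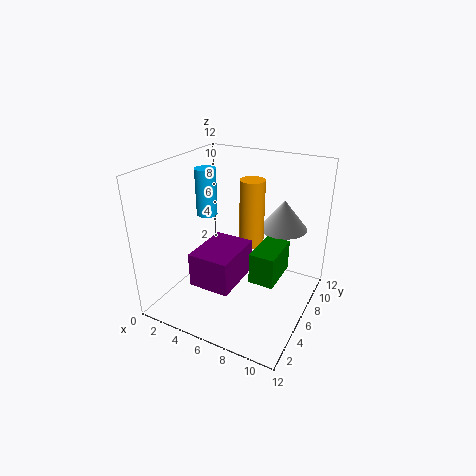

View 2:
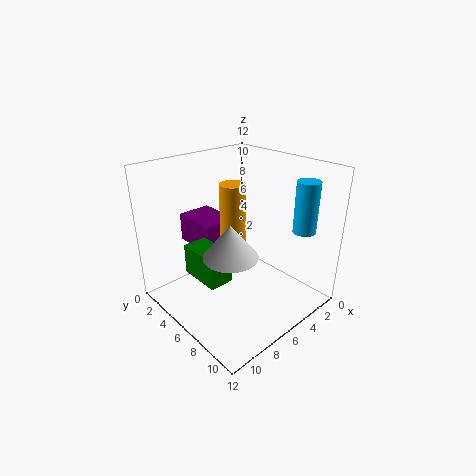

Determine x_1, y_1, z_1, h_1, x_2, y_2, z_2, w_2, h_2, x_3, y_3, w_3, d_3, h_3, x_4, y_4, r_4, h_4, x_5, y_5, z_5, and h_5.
x_1 = 1, y_1 = 9, z_1 = 6, h_1 = 4.5, x_2 = 8, y_2 = 4, z_2 = 3.5, w_2 = 2, h_2 = 2.5, x_3 = 5, y_3 = 0.5, w_3 = 3, d_3 = 4, h_3 = 2.5, x_4 = 9, y_4 = 8.5, r_4 = 2, h_4 = 2.5, x_5 = 7, y_5 = 6.5, z_5 = 5.5, h_5 = 5.5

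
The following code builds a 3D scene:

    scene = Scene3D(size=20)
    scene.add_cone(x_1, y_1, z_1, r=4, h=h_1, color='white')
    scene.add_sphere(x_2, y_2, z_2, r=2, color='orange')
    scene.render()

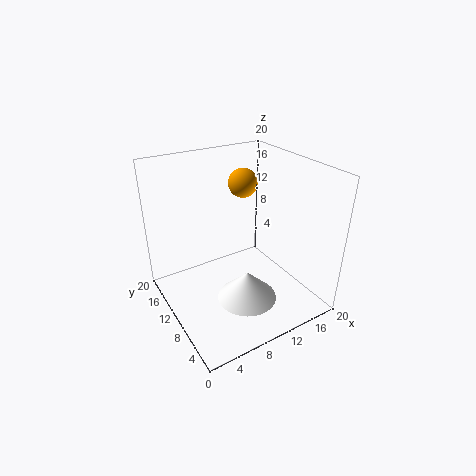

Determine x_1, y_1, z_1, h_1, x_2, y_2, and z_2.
x_1 = 9, y_1 = 6, z_1 = 3, h_1 = 4, x_2 = 12, y_2 = 12, z_2 = 17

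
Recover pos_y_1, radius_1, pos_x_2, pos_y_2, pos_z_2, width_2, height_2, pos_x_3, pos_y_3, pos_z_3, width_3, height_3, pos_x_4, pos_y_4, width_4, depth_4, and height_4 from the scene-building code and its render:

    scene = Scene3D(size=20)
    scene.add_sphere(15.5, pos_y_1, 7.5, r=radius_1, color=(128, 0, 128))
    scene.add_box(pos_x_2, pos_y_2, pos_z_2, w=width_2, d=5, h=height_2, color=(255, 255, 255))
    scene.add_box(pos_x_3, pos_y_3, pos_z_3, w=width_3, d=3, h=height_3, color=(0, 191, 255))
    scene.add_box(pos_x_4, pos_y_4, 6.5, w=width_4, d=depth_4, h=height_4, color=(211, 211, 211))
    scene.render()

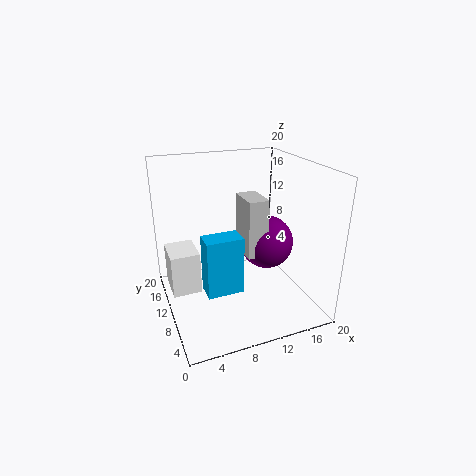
pos_y_1 = 12; radius_1 = 4; pos_x_2 = 0.5; pos_y_2 = 10; pos_z_2 = 2.5; width_2 = 4; height_2 = 6; pos_x_3 = 4.5; pos_y_3 = 6.5; pos_z_3 = 3.5; width_3 = 5; height_3 = 8; pos_x_4 = 11.5; pos_y_4 = 9.5; width_4 = 3; depth_4 = 5; height_4 = 8.5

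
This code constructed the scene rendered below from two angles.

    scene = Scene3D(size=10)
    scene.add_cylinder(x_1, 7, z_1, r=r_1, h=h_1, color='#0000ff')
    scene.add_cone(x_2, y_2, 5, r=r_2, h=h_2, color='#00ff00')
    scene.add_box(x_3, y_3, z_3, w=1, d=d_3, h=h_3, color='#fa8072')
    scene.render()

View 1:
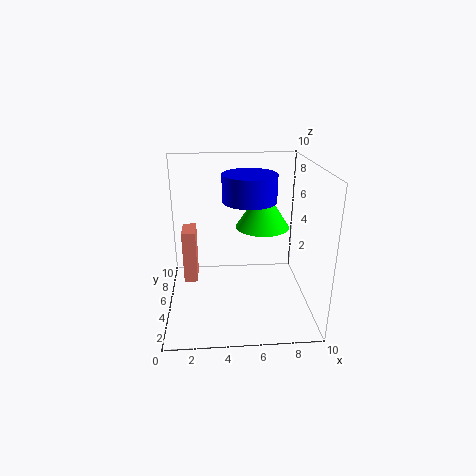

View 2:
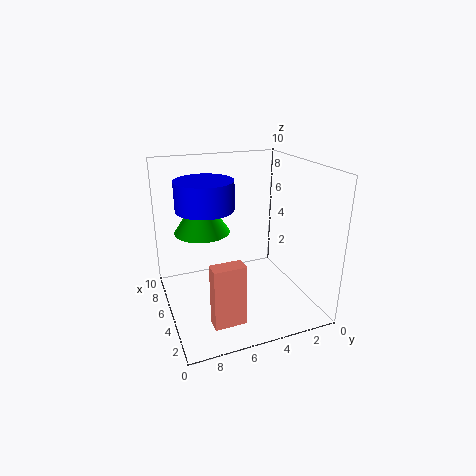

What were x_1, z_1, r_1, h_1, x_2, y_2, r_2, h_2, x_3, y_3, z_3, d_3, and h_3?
x_1 = 6, z_1 = 7, r_1 = 2, h_1 = 2, x_2 = 7, y_2 = 7, r_2 = 2, h_2 = 3, x_3 = 1, y_3 = 6, z_3 = 1, d_3 = 2, h_3 = 4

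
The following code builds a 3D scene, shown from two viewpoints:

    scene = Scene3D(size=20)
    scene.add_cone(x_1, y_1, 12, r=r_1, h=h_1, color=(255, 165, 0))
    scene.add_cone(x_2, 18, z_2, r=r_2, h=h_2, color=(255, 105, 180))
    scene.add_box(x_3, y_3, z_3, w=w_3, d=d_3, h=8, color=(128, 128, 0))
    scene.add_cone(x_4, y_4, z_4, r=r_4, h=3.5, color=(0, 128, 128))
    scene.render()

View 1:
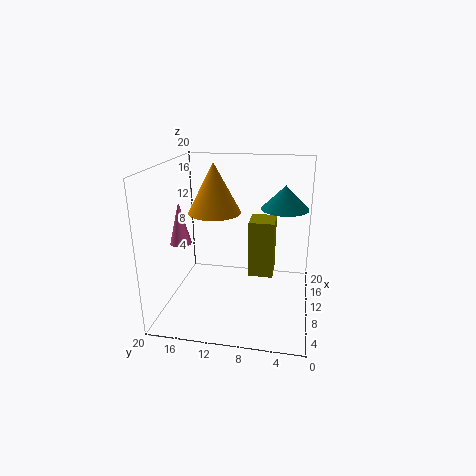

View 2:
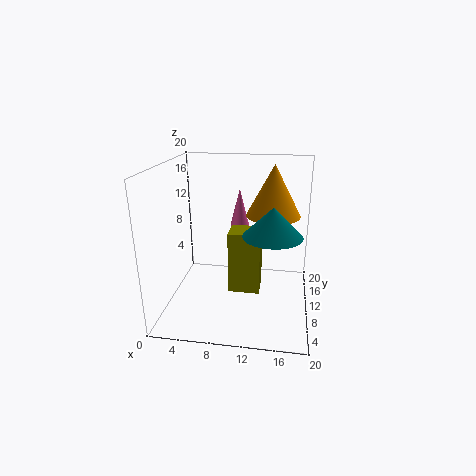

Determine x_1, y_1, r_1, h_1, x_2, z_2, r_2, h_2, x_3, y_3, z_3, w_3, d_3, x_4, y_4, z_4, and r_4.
x_1 = 14.5, y_1 = 14.5, r_1 = 4, h_1 = 7.5, x_2 = 9, z_2 = 9, r_2 = 1.5, h_2 = 6, x_3 = 9.5, y_3 = 5, z_3 = 4.5, w_3 = 4, d_3 = 3.5, x_4 = 15, y_4 = 4, z_4 = 13, r_4 = 3.5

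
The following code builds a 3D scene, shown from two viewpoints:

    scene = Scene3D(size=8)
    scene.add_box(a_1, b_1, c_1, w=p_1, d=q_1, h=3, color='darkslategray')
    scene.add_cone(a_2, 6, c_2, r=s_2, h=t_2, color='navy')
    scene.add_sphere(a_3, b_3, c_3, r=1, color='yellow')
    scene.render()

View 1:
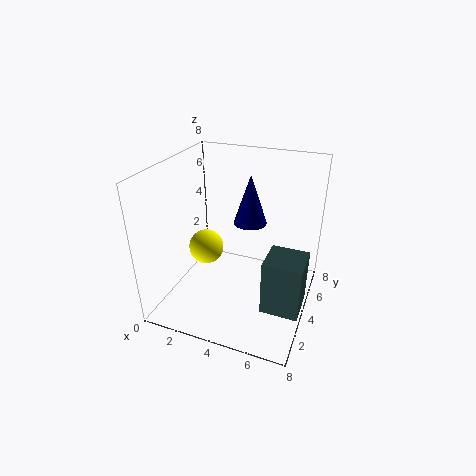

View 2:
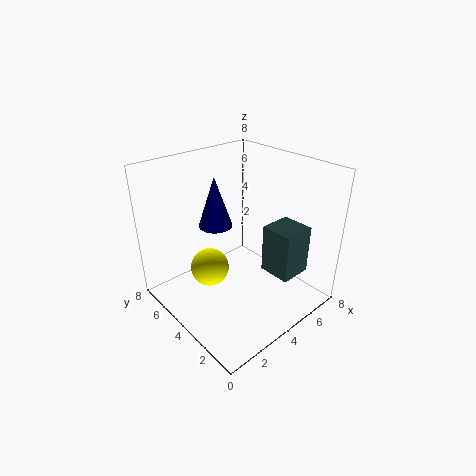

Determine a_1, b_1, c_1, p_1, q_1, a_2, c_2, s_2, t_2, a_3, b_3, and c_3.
a_1 = 6, b_1 = 2, c_1 = 1, p_1 = 2, q_1 = 2, a_2 = 4, c_2 = 4, s_2 = 1, t_2 = 3, a_3 = 2, b_3 = 4, c_3 = 3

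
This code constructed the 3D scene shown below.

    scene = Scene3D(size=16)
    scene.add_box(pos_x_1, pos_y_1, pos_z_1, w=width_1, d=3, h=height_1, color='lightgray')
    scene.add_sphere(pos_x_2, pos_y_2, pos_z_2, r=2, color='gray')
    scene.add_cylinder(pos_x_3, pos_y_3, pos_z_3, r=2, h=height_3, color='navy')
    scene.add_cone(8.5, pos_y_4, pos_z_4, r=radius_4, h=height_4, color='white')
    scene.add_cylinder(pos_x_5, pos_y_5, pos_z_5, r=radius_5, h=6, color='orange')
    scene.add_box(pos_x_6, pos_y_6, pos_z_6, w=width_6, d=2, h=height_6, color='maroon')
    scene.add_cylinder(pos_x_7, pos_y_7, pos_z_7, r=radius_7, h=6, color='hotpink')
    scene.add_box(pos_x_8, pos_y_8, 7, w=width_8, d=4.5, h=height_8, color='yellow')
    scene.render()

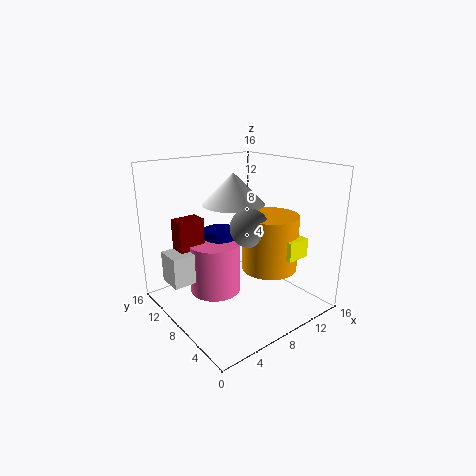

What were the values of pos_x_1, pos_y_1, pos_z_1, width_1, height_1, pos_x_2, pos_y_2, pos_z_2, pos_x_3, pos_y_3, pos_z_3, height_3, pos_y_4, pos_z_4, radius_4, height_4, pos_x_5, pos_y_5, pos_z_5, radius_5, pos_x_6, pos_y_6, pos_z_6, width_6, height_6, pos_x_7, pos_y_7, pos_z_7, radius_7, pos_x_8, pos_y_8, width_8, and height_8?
pos_x_1 = 1, pos_y_1 = 10, pos_z_1 = 3, width_1 = 4.5, height_1 = 3.5, pos_x_2 = 7.5, pos_y_2 = 5.5, pos_z_2 = 10, pos_x_3 = 8, pos_y_3 = 11.5, pos_z_3 = 4, height_3 = 4, pos_y_4 = 9.5, pos_z_4 = 11.5, radius_4 = 3.5, height_4 = 3.5, pos_x_5 = 10, pos_y_5 = 5, pos_z_5 = 5, radius_5 = 3, pos_x_6 = 2.5, pos_y_6 = 11, pos_z_6 = 3.5, width_6 = 3, height_6 = 6.5, pos_x_7 = 6.5, pos_y_7 = 10.5, pos_z_7 = 1, radius_7 = 3, pos_x_8 = 9.5, pos_y_8 = 1.5, width_8 = 2.5, height_8 = 2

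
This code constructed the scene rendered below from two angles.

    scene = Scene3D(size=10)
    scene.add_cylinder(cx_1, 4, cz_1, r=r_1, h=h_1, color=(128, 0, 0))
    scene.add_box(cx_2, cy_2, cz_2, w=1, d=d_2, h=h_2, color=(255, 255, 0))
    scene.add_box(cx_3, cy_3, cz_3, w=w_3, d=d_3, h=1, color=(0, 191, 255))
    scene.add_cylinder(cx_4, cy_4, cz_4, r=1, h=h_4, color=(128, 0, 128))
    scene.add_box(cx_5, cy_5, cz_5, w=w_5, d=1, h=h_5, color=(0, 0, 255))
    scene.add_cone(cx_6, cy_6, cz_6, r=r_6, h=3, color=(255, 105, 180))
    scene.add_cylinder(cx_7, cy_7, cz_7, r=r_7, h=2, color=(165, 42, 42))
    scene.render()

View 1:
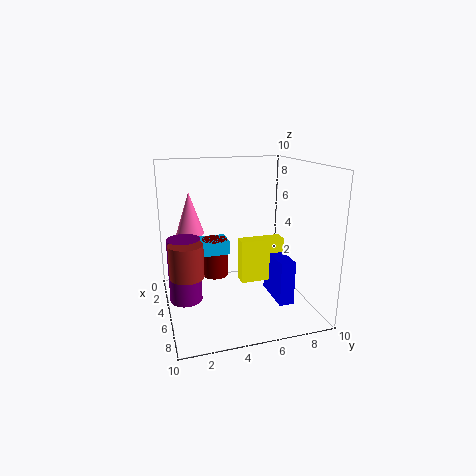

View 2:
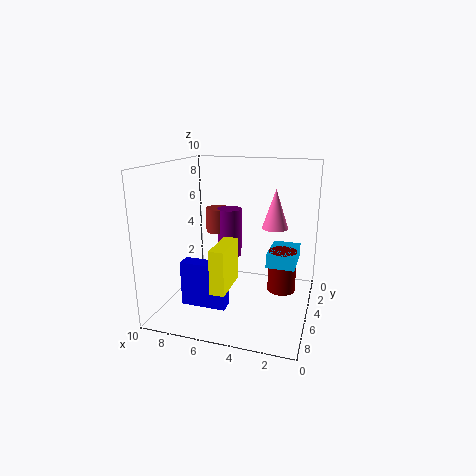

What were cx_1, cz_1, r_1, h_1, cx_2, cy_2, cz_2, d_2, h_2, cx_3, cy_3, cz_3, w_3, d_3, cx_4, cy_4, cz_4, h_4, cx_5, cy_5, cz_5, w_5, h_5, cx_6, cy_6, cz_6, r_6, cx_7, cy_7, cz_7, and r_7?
cx_1 = 2, cz_1 = 1, r_1 = 1, h_1 = 3, cx_2 = 5, cy_2 = 5, cz_2 = 2, d_2 = 3, h_2 = 3, cx_3 = 1, cy_3 = 2, cz_3 = 3, w_3 = 2, d_3 = 3, cx_4 = 7, cy_4 = 1, cz_4 = 2, h_4 = 4, cx_5 = 5, cy_5 = 7, cz_5 = 1, w_5 = 3, h_5 = 3, cx_6 = 3, cy_6 = 2, cz_6 = 5, r_6 = 1, cx_7 = 8, cy_7 = 1, cz_7 = 4, r_7 = 1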